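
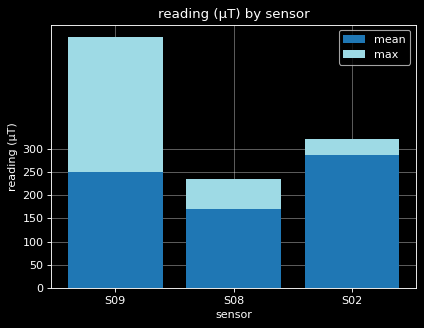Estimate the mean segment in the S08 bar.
≈ 150

mean top ≈ 150, bottom ≈ 0; segment ≈ 150.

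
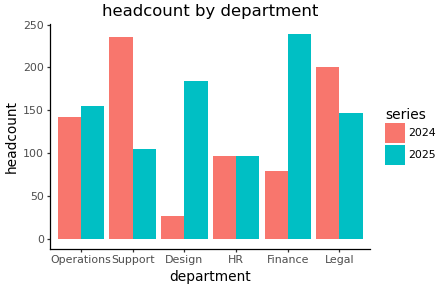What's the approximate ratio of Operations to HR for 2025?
Operations ≈ 160, HR ≈ 100; 160/100 ≈ 1.6.

≈ 1.6×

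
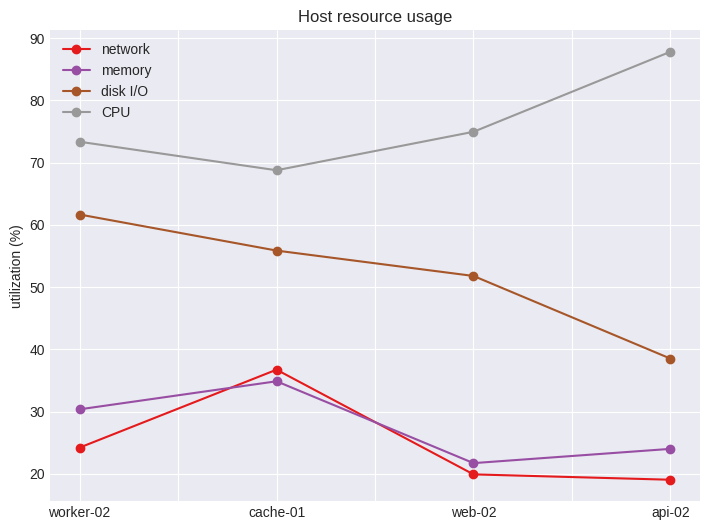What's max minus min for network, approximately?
≈ 20

Max cache-01 ≈ 40, min api-02 ≈ 20; range ≈ 20.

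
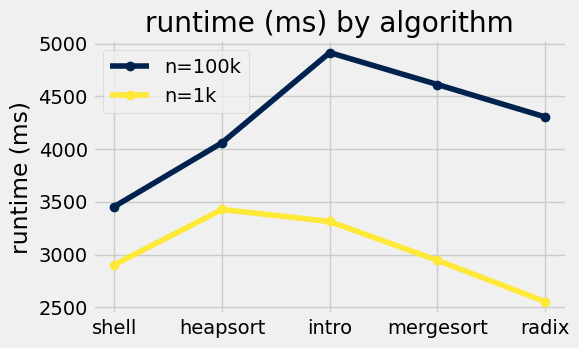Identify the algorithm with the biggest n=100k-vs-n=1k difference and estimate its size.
radix, ≈ 1800 ms

radix: n=100k ≈ 4400, n=1k ≈ 2600 → gap ≈ 1800. Next-largest (mergesort) is only ≈ 1600.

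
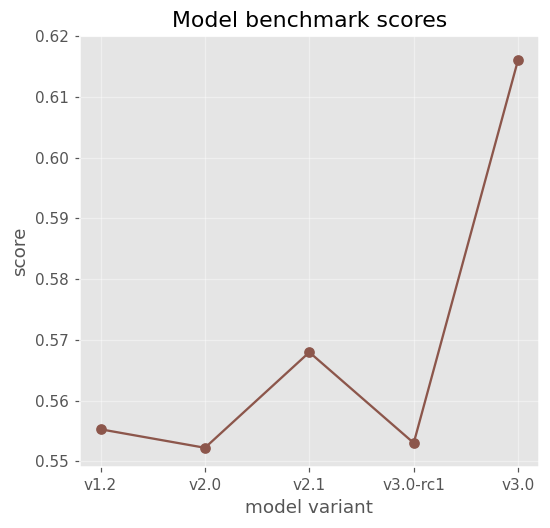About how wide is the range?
Max v3.0 ≈ 0.62, min v2.0 ≈ 0.55; range ≈ 0.07.

≈ 0.07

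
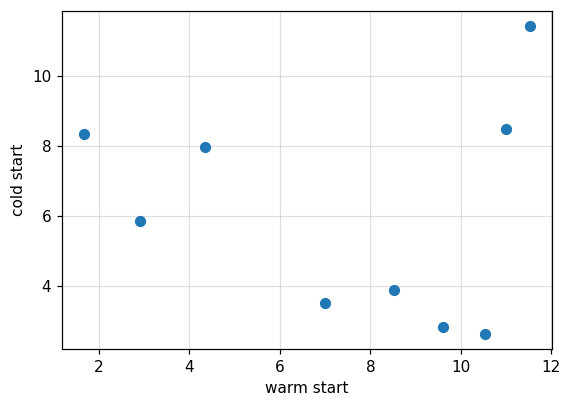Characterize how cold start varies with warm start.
Points are roughly uncorrelated; weak (|r| ≈ 0.1).

no clear correlation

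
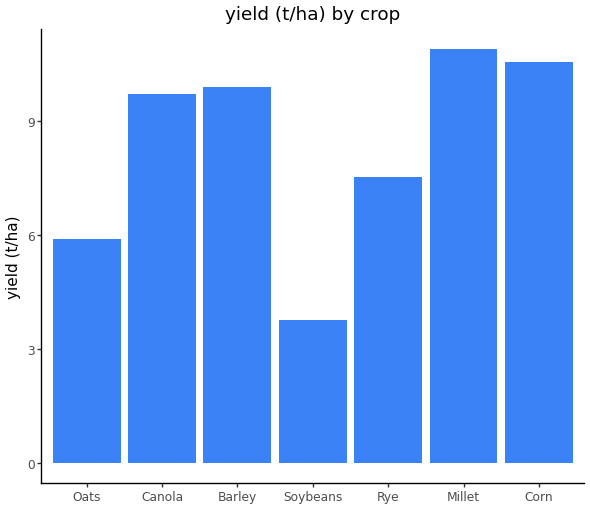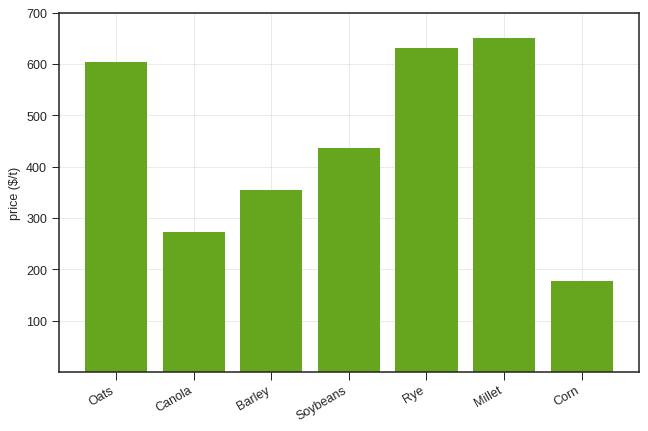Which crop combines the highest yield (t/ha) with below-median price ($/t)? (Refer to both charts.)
Corn

Chart 2 median price ($/t) ≈ 400; below-median crops: Canola, Barley, Corn. Among those, Corn has the highest yield (t/ha) (≈ 11).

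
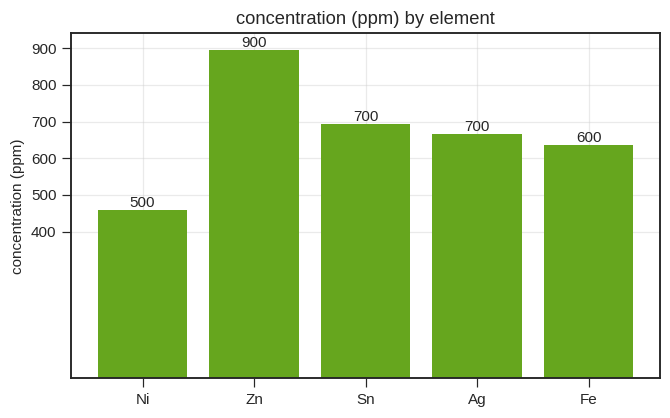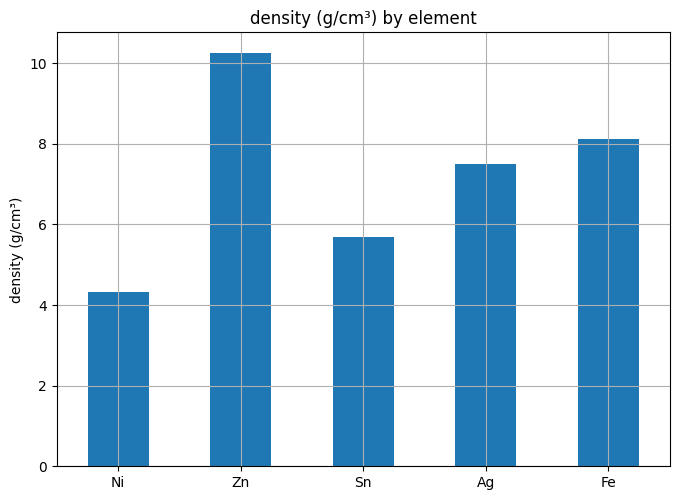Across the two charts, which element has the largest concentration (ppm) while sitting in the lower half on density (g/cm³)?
Chart 2 median density (g/cm³) ≈ 7; below-median elements: Ni, Sn. Among those, Sn has the highest concentration (ppm) (≈ 700).

Sn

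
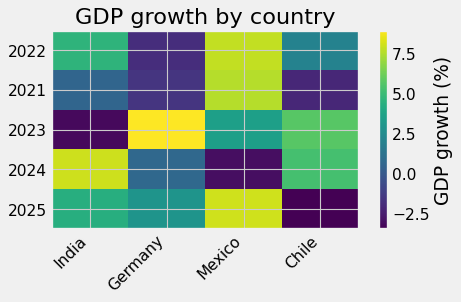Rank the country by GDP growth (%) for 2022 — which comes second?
India

Top 3 for 2022: Mexico ≈ 8, India ≈ 4, Chile ≈ 2.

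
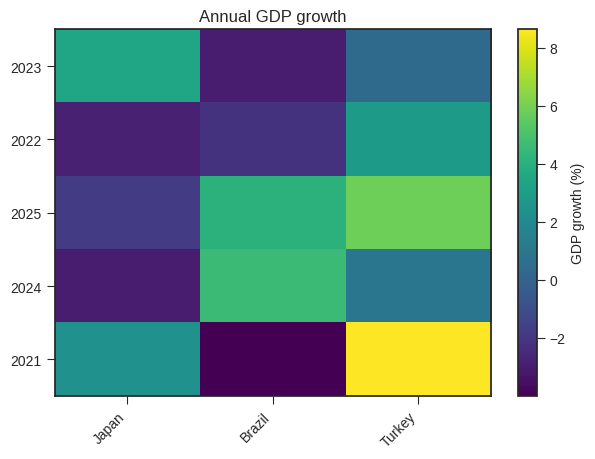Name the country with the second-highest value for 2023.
Turkey

Top 3 for 2023: Japan ≈ 4, Turkey ≈ 0, Brazil ≈ -4.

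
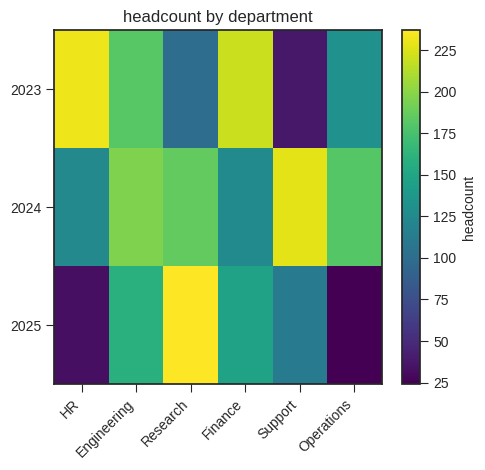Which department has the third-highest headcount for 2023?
Engineering

Top 4 for 2023: HR ≈ 240, Finance ≈ 220, Engineering ≈ 180, Operations ≈ 140.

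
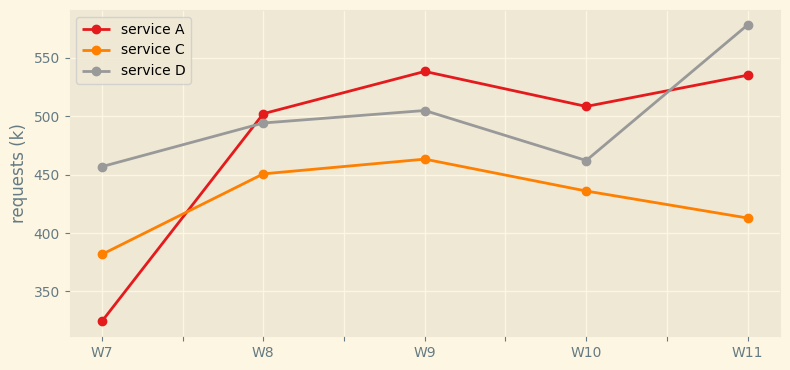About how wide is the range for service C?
≈ 100

Max W9 ≈ 475, min W7 ≈ 375; range ≈ 100.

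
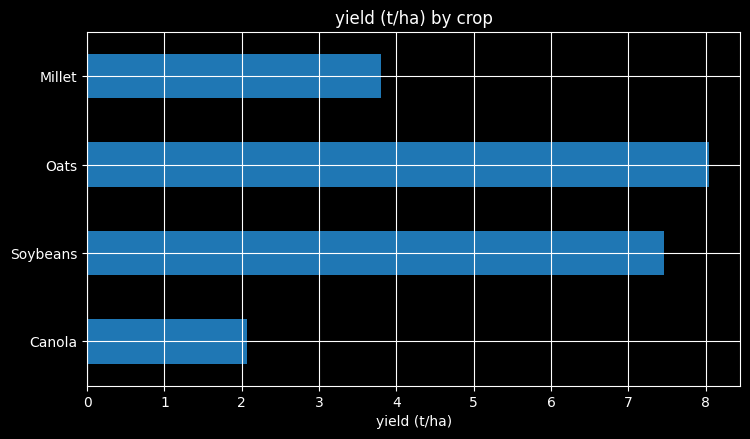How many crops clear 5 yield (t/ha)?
2

Above 5: Soybeans, Oats.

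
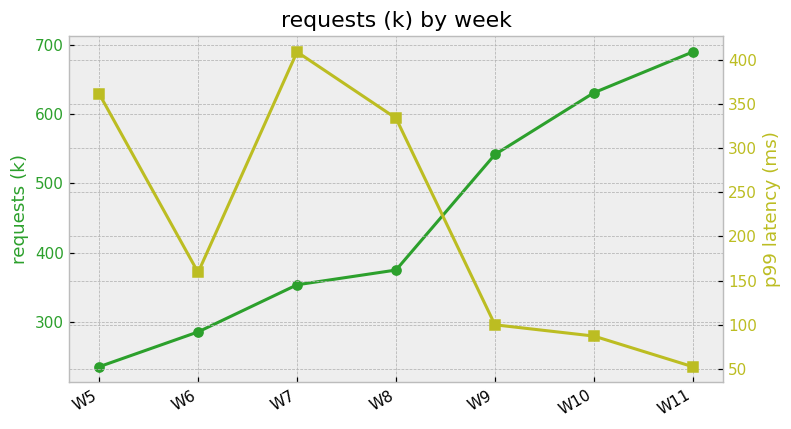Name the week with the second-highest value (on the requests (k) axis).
Top 3 (on the requests (k) axis): W11 ≈ 700, W10 ≈ 650, W9 ≈ 550.

W10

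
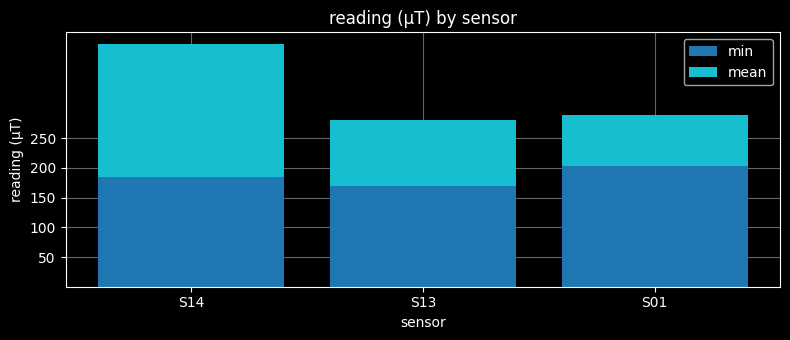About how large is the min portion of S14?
min top ≈ 200, bottom ≈ 0; segment ≈ 200.

≈ 200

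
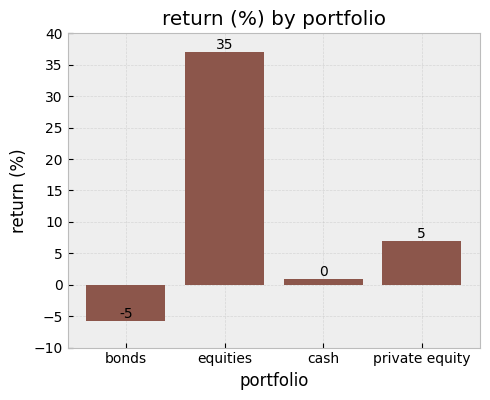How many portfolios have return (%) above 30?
Above 30: equities.

1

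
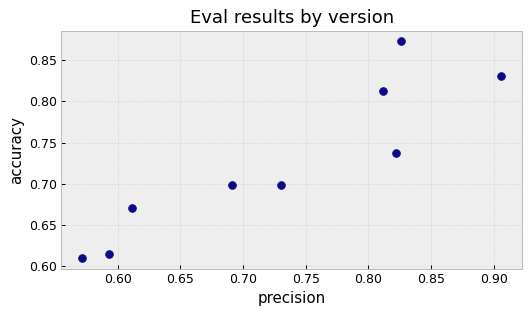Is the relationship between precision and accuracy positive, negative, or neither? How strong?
positive, strong

Points are positively correlated; strong (|r| ≈ 0.9).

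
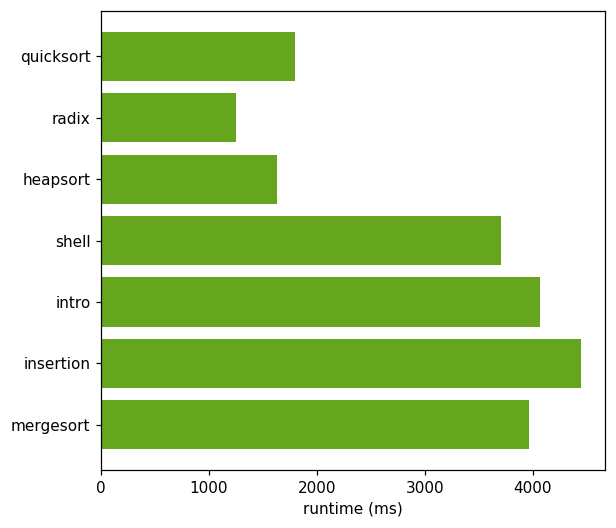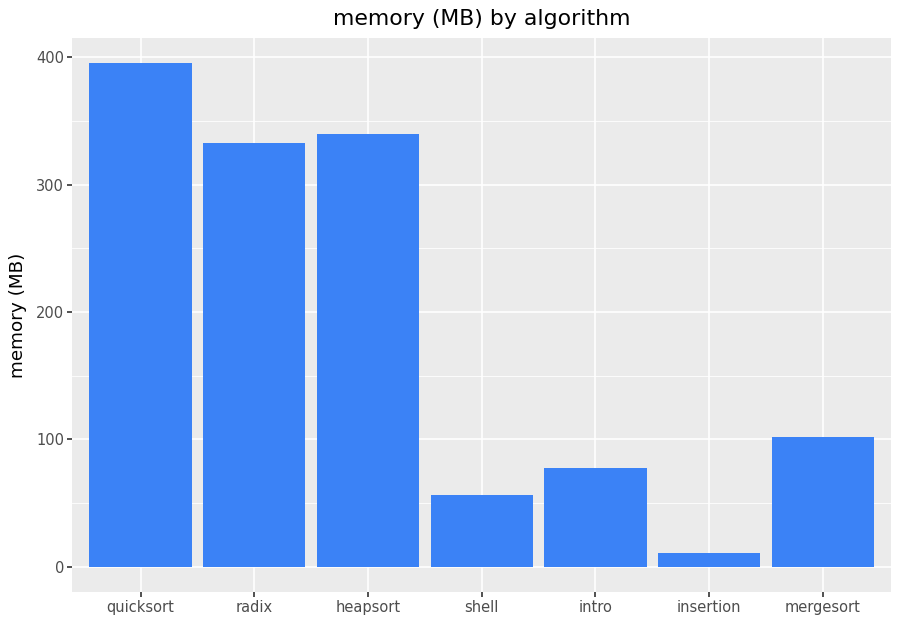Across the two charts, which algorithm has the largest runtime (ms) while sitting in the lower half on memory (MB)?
Chart 2 median memory (MB) ≈ 100; below-median algorithms: shell, intro, insertion. Among those, insertion has the highest runtime (ms) (≈ 4500).

insertion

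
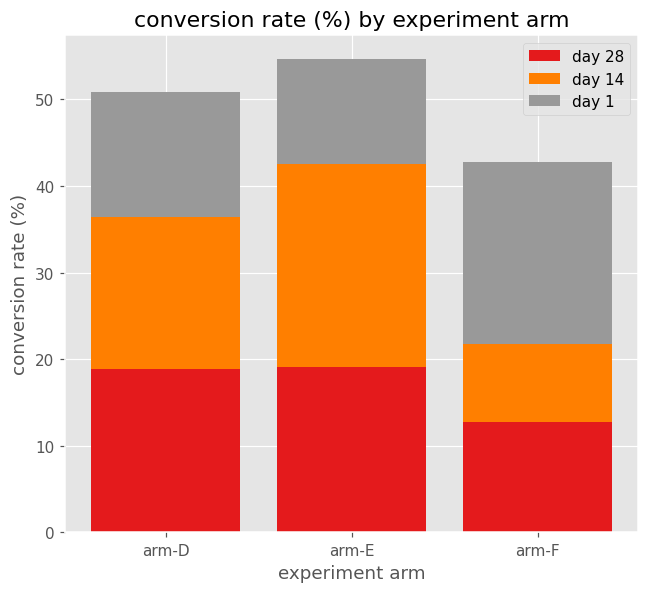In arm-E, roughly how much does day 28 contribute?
day 28 top ≈ 20, bottom ≈ 0; segment ≈ 20.

≈ 20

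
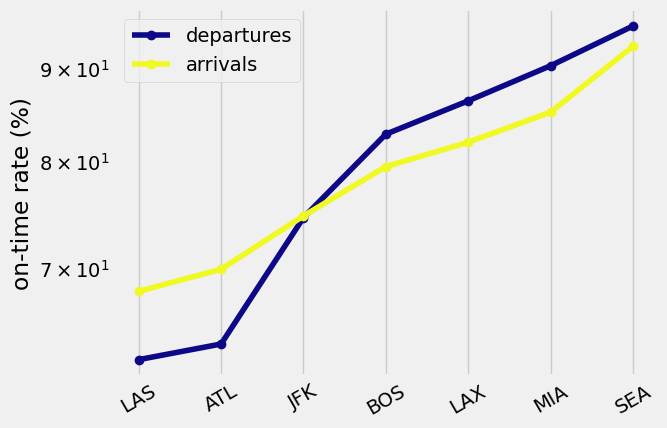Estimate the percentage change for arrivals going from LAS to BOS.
LAS ≈ 70, BOS ≈ 80; (80 − 70) / 70 ≈ +14.3%.

≈ +14.3%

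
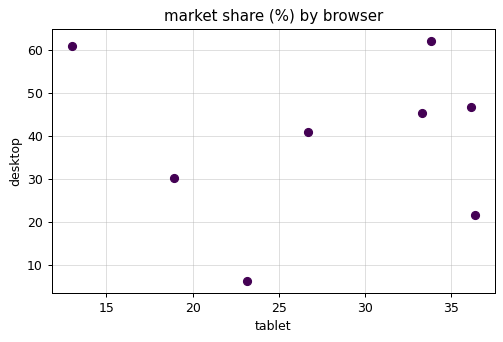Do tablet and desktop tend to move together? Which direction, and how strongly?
no clear correlation

Points are roughly uncorrelated; weak (|r| ≈ 0.0).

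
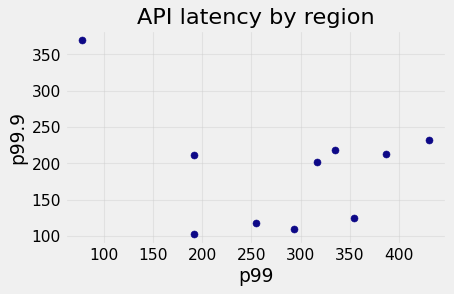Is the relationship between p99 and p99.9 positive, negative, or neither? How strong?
Points are negatively correlated; weak (|r| ≈ 0.3).

negative, weak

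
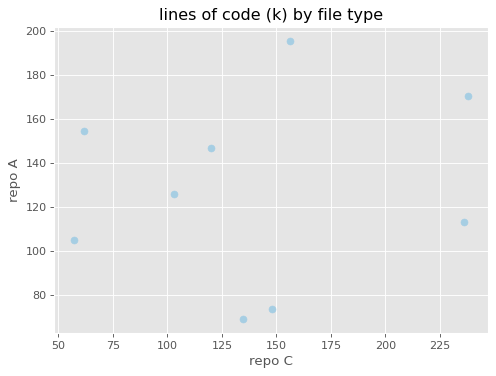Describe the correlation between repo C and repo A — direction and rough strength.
no clear correlation

Points are roughly uncorrelated; weak (|r| ≈ 0.1).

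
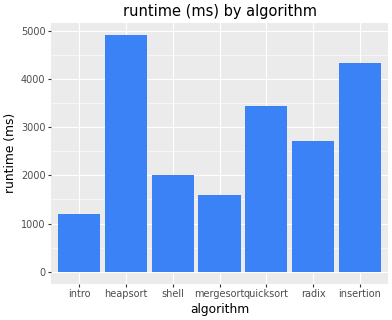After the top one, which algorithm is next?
insertion

Top 3: heapsort ≈ 5000, insertion ≈ 4500, quicksort ≈ 3500.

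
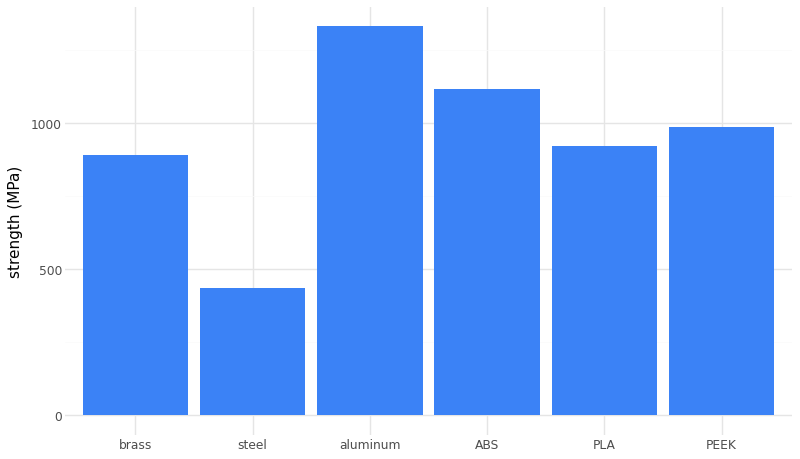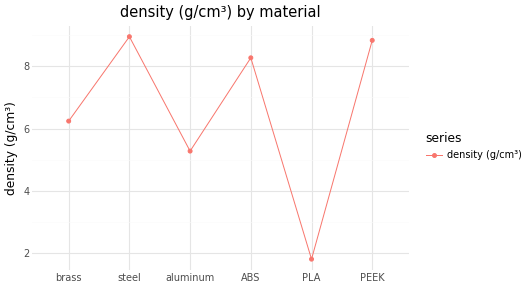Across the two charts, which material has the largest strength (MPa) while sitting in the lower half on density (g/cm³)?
Chart 2 median density (g/cm³) ≈ 7; below-median materials: brass, aluminum, PLA. Among those, aluminum has the highest strength (MPa) (≈ 1400).

aluminum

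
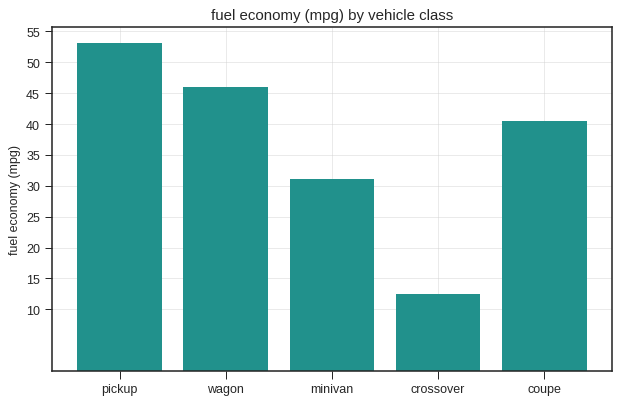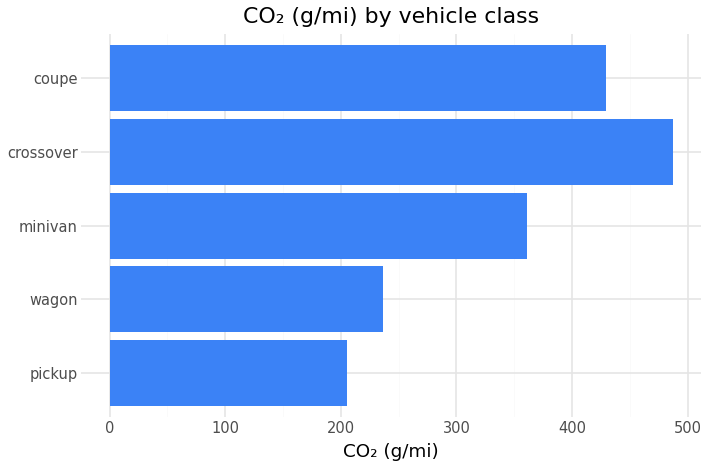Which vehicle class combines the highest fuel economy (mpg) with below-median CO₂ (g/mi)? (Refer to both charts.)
Chart 2 median CO₂ (g/mi) ≈ 350; below-median vehicle classes: pickup, wagon. Among those, pickup has the highest fuel economy (mpg) (≈ 55).

pickup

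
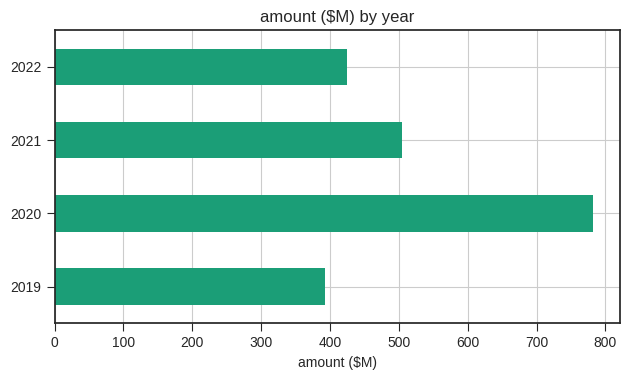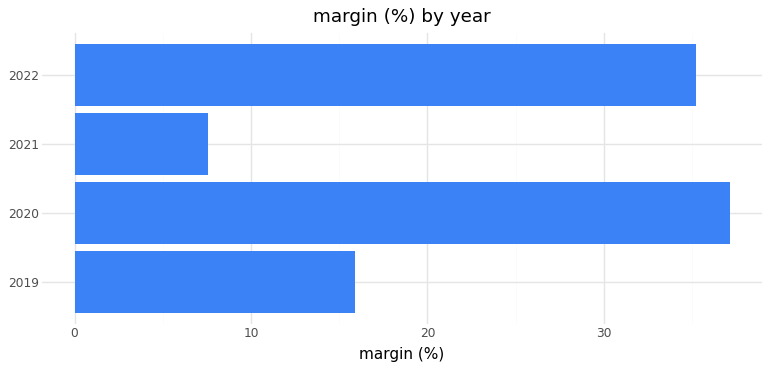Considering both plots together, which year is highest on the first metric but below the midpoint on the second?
Chart 2 median margin (%) ≈ 25; below-median years: 2019, 2021. Among those, 2021 has the highest amount ($M) (≈ 500).

2021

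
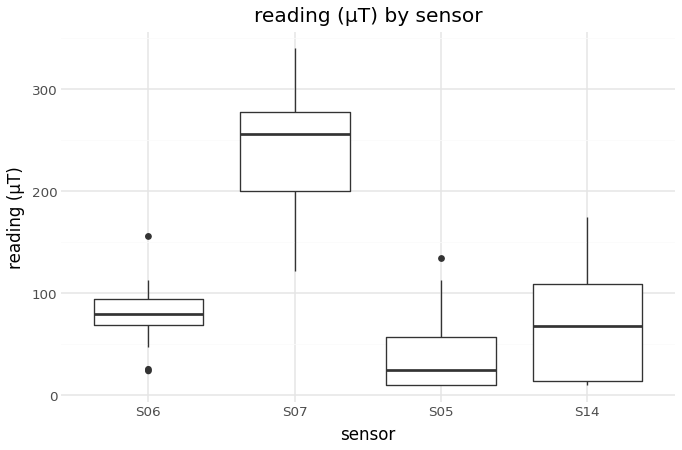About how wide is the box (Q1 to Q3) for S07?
≈ 80

Q3 ≈ 280, Q1 ≈ 200; IQR ≈ 80.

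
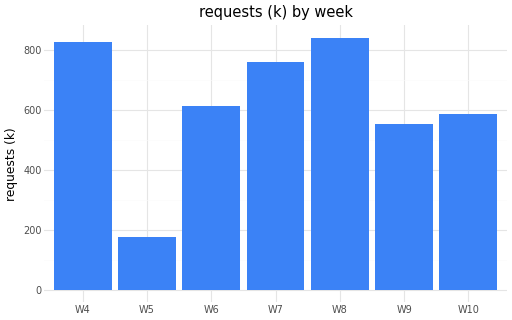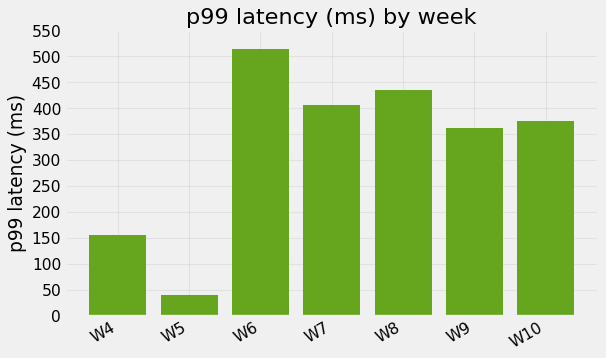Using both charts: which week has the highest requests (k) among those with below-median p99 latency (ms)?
W4

Chart 2 median p99 latency (ms) ≈ 350; below-median weeks: W4, W5, W9. Among those, W4 has the highest requests (k) (≈ 800).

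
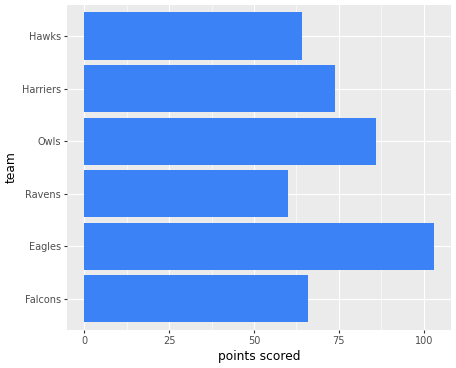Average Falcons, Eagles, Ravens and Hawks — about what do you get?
(70 + 100 + 60 + 60) / 4 ≈ 72.

≈ 72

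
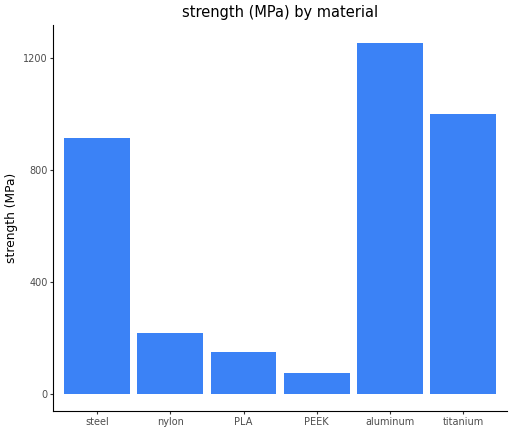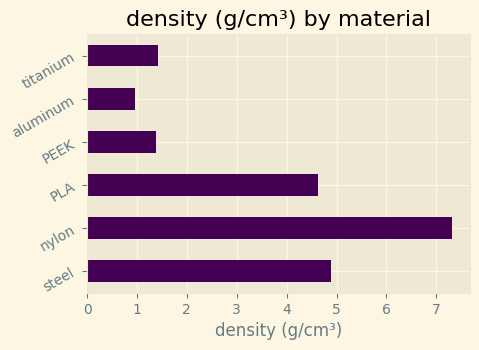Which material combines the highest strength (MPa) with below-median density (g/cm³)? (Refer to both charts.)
aluminum

Chart 2 median density (g/cm³) ≈ 3; below-median materials: PEEK, aluminum, titanium. Among those, aluminum has the highest strength (MPa) (≈ 1200).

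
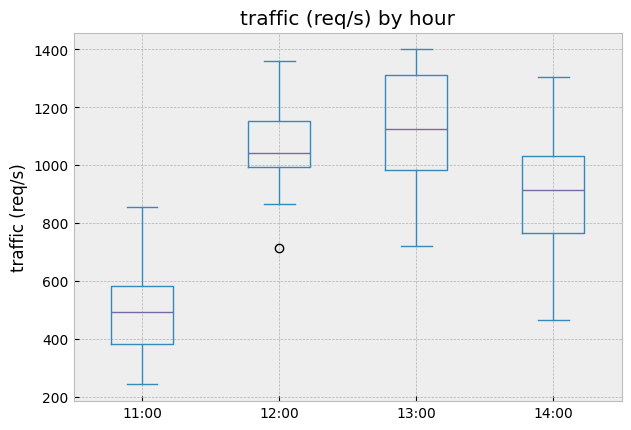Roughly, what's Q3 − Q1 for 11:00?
Q3 ≈ 600, Q1 ≈ 400; IQR ≈ 200.

≈ 200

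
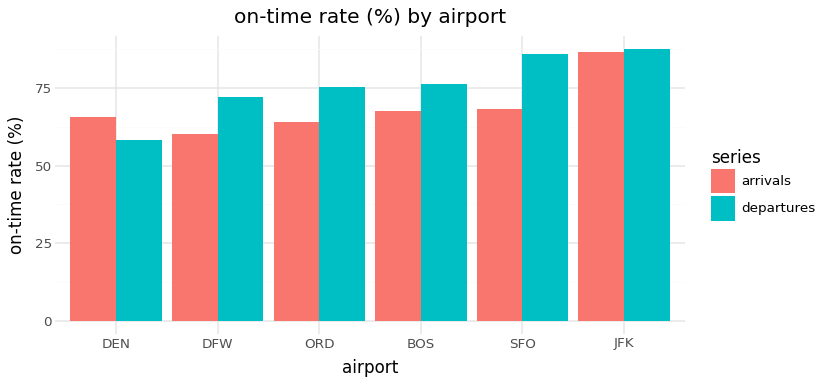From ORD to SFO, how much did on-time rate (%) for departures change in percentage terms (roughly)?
ORD ≈ 80, SFO ≈ 90; (90 − 80) / 80 ≈ +12.5%.

≈ +12.5%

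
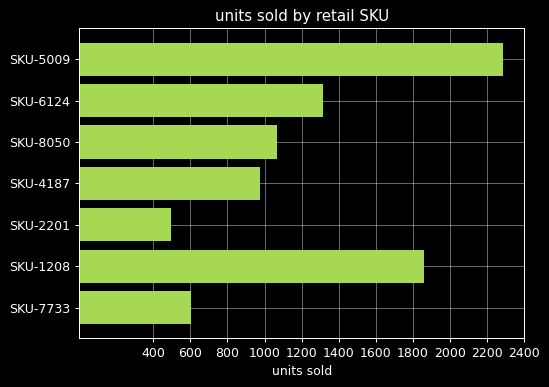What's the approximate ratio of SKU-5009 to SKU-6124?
≈ 1.57×

SKU-5009 ≈ 2200, SKU-6124 ≈ 1400; 2200/1400 ≈ 1.57.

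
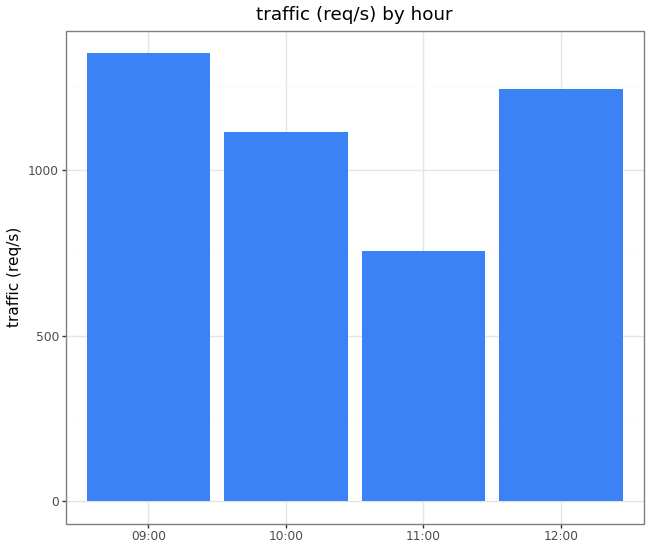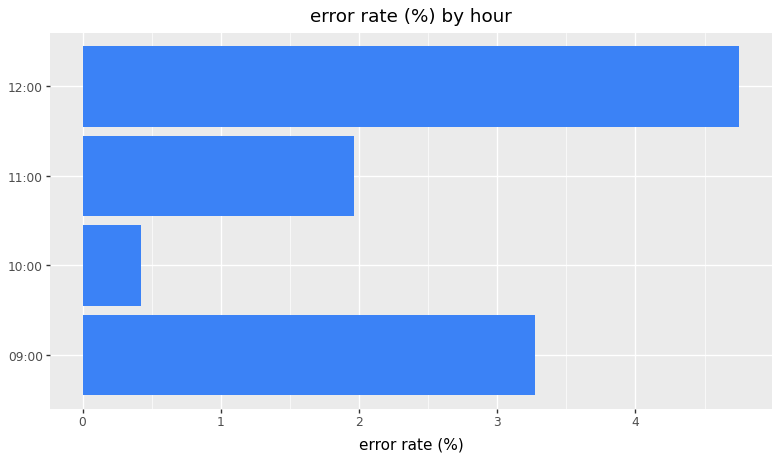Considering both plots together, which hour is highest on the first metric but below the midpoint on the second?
10:00

Chart 2 median error rate (%) ≈ 2.5; below-median hours: 10:00, 11:00. Among those, 10:00 has the highest traffic (req/s) (≈ 1200).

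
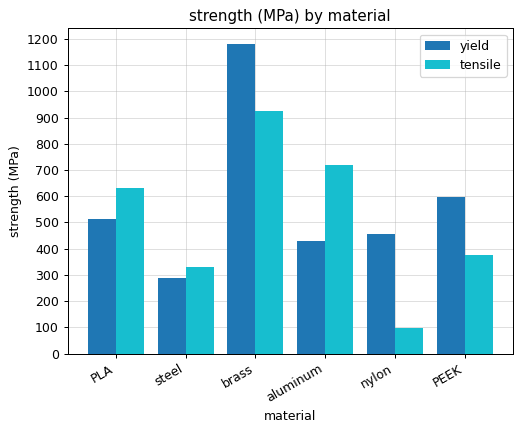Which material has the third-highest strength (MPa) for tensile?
Top 4 for tensile: brass ≈ 900, aluminum ≈ 700, PLA ≈ 600, PEEK ≈ 400.

PLA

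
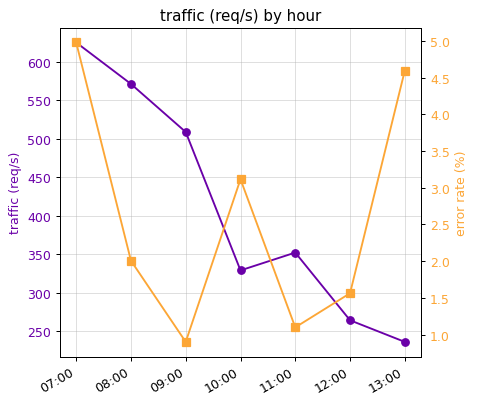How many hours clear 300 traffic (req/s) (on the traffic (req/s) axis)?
Above 300: 07:00, 08:00, 09:00, 10:00, 11:00.

5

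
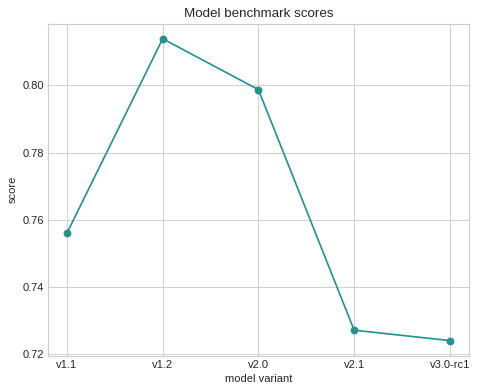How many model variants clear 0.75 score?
Above 0.75: v1.1, v1.2, v2.0.

3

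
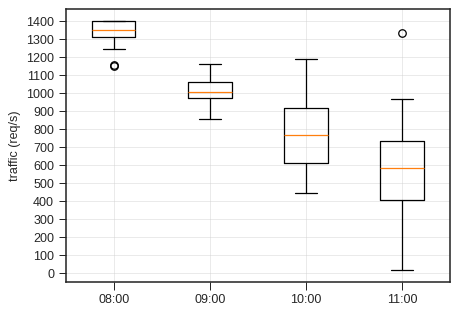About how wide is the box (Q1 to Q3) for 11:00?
Q3 ≈ 700, Q1 ≈ 400; IQR ≈ 300.

≈ 300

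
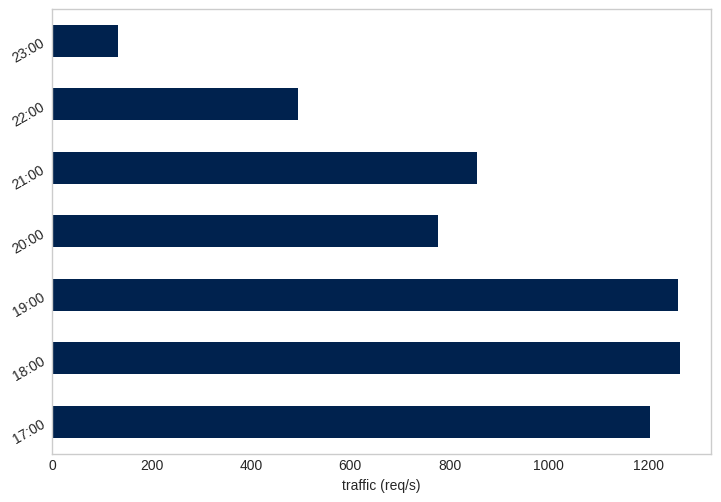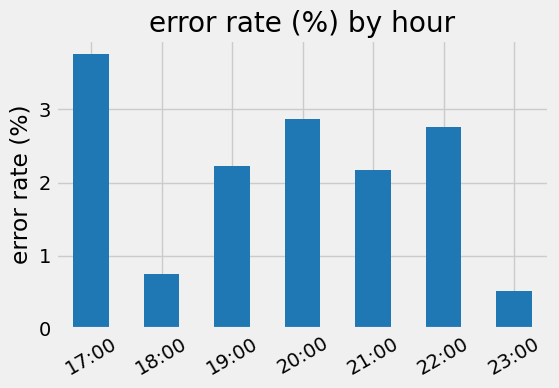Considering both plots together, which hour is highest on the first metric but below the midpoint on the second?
18:00

Chart 2 median error rate (%) ≈ 2; below-median hours: 18:00, 21:00, 23:00. Among those, 18:00 has the highest traffic (req/s) (≈ 1200).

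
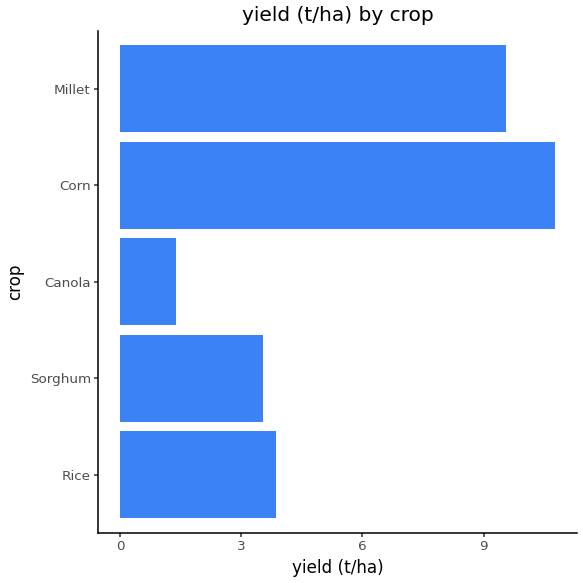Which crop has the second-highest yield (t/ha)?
Millet

Top 3: Corn ≈ 11, Millet ≈ 10, Rice ≈ 4.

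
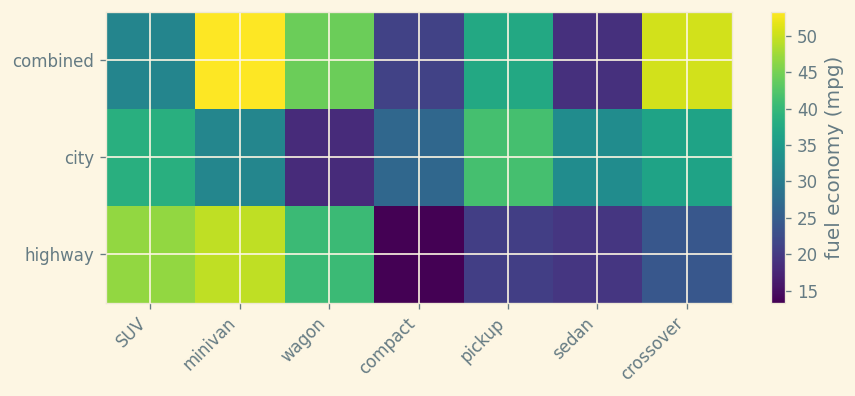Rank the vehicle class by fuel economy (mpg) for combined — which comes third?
wagon

Top 4 for combined: minivan ≈ 55, crossover ≈ 50, wagon ≈ 45, pickup ≈ 35.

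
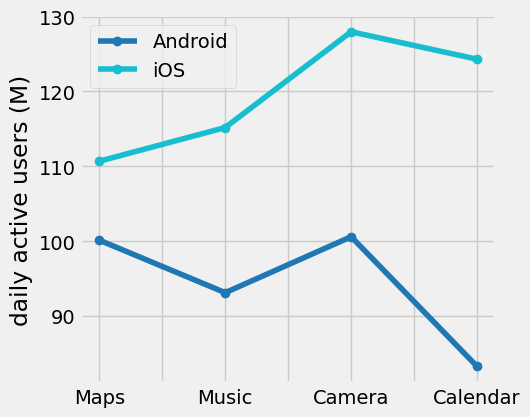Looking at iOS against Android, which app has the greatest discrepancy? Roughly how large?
Calendar: iOS ≈ 125, Android ≈ 85 → gap ≈ 40. Next-largest (Camera) is only ≈ 30.

Calendar, ≈ 40 M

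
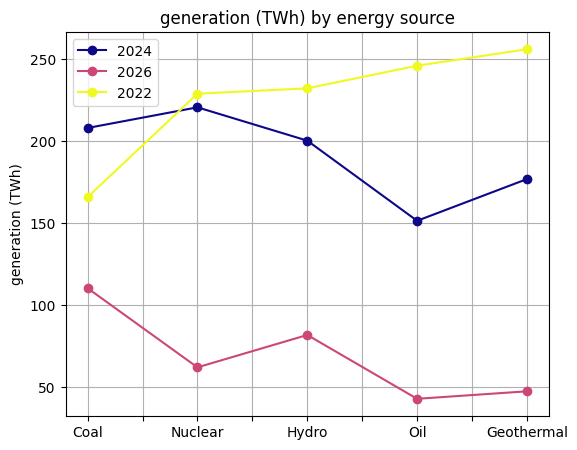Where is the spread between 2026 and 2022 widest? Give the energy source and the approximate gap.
Geothermal, ≈ 220 TWh

Geothermal: 2026 ≈ 40, 2022 ≈ 260 → gap ≈ 220. Next-largest (Oil) is only ≈ 200.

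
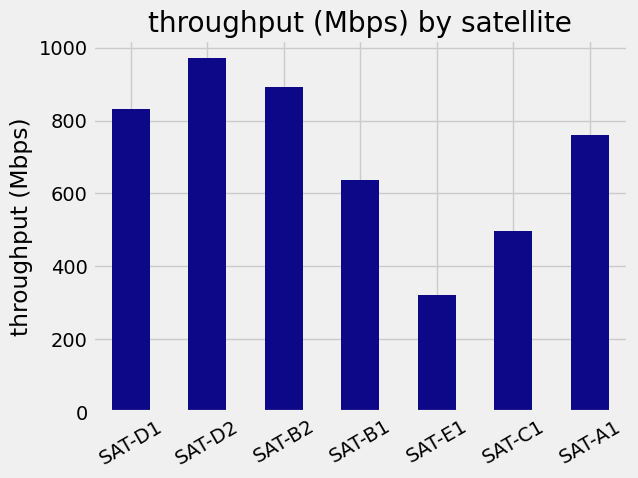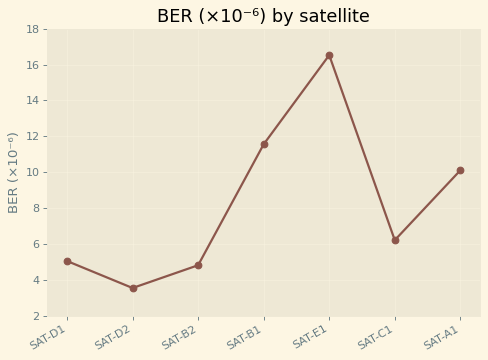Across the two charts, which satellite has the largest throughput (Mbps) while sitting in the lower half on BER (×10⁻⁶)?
SAT-D2

Chart 2 median BER (×10⁻⁶) ≈ 6; below-median satellites: SAT-D1, SAT-D2, SAT-B2. Among those, SAT-D2 has the highest throughput (Mbps) (≈ 1000).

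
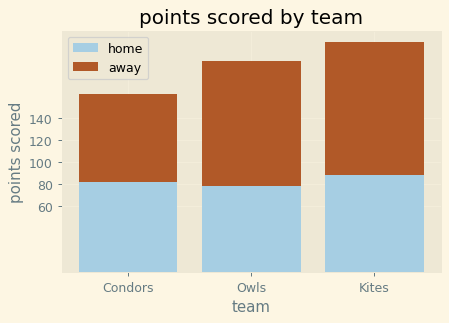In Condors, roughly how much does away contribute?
≈ 80

away top ≈ 160, bottom ≈ 80; segment ≈ 80.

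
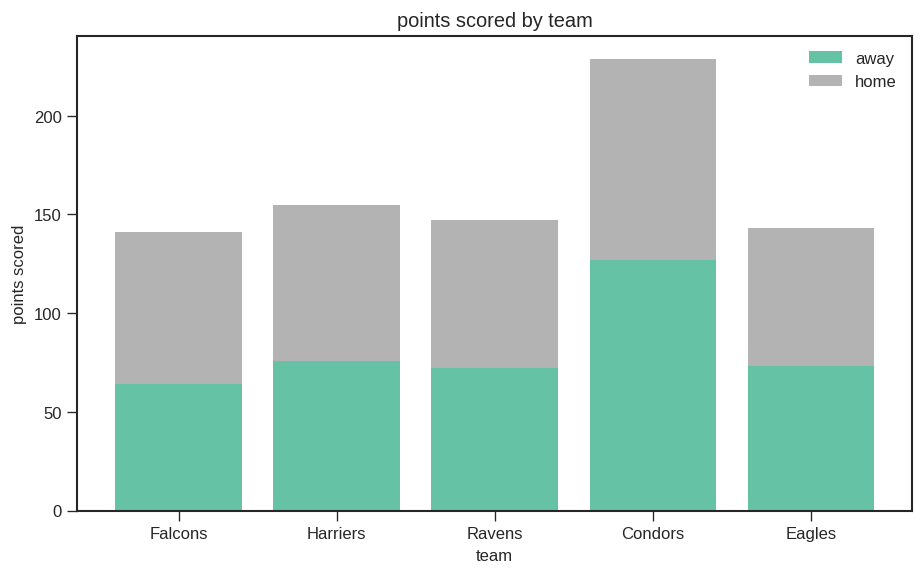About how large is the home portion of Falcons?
home top ≈ 140, bottom ≈ 60; segment ≈ 80.

≈ 80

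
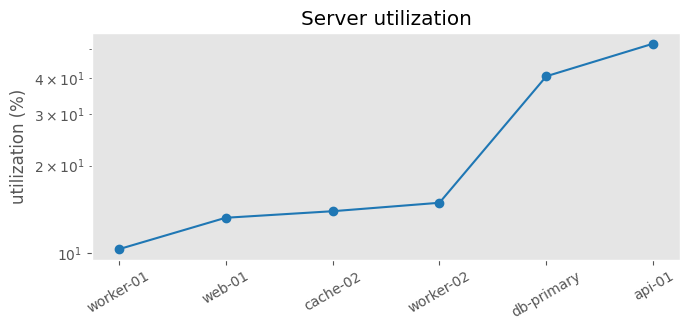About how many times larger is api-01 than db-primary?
≈ 1.25×

api-01 ≈ 50, db-primary ≈ 40; 50/40 ≈ 1.25.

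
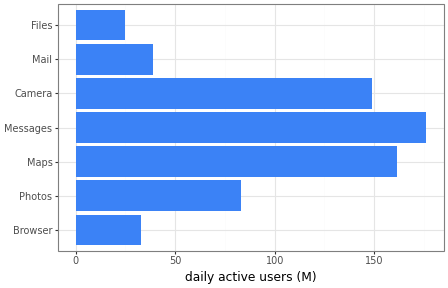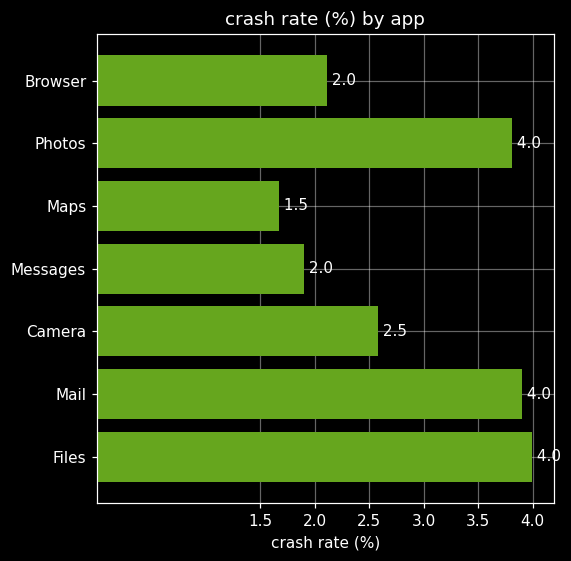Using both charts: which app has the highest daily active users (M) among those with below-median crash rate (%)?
Messages

Chart 2 median crash rate (%) ≈ 2.5; below-median apps: Browser, Maps, Messages. Among those, Messages has the highest daily active users (M) (≈ 180).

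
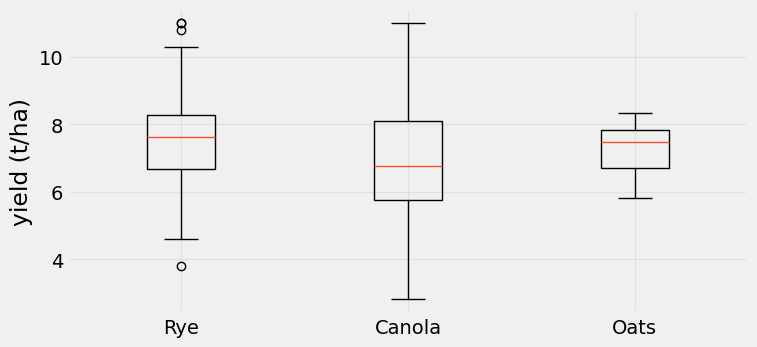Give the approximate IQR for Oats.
Q3 ≈ 7.8, Q1 ≈ 6.7; IQR ≈ 1.1.

≈ 1.1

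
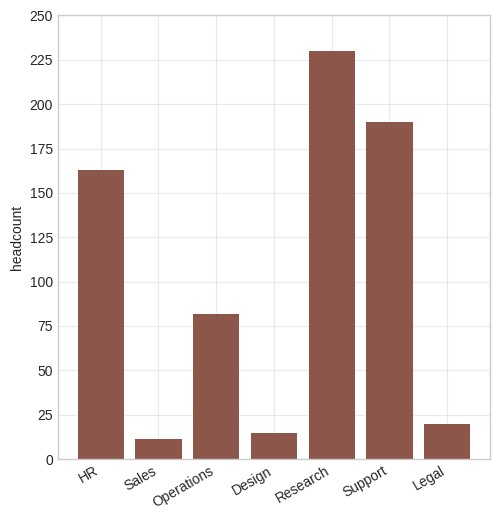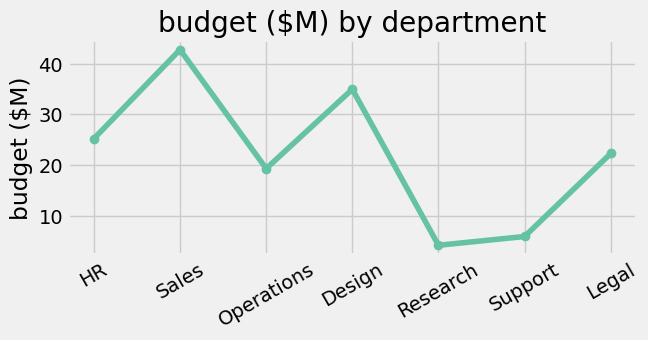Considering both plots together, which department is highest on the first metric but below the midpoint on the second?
Research

Chart 2 median budget ($M) ≈ 20; below-median departments: Operations, Research, Support. Among those, Research has the highest headcount (≈ 225).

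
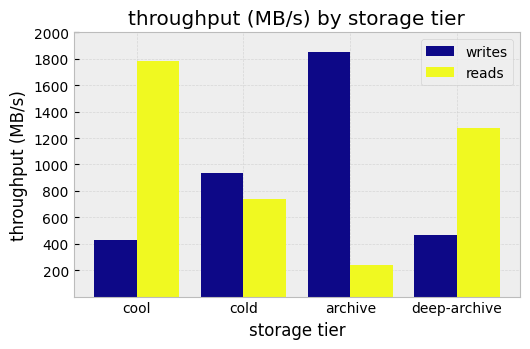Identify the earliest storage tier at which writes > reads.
cool: writes ≈ 400 vs reads ≈ 1800 (not yet); cold: writes ≈ 1000 vs reads ≈ 800 (first crossover).

cold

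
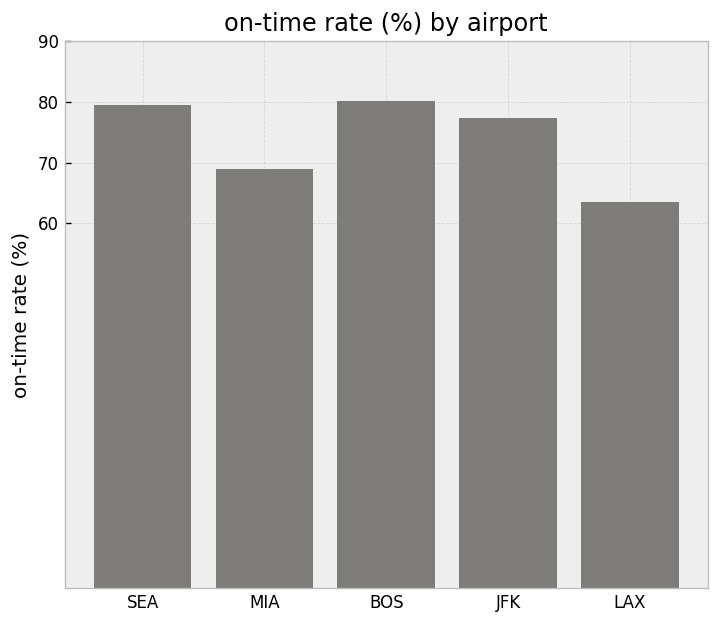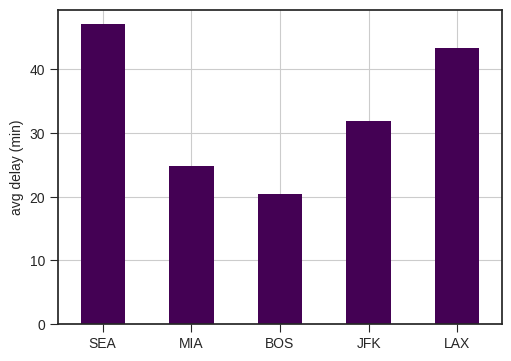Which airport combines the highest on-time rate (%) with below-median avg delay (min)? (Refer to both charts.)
Chart 2 median avg delay (min) ≈ 30; below-median airports: MIA, BOS. Among those, BOS has the highest on-time rate (%) (≈ 80).

BOS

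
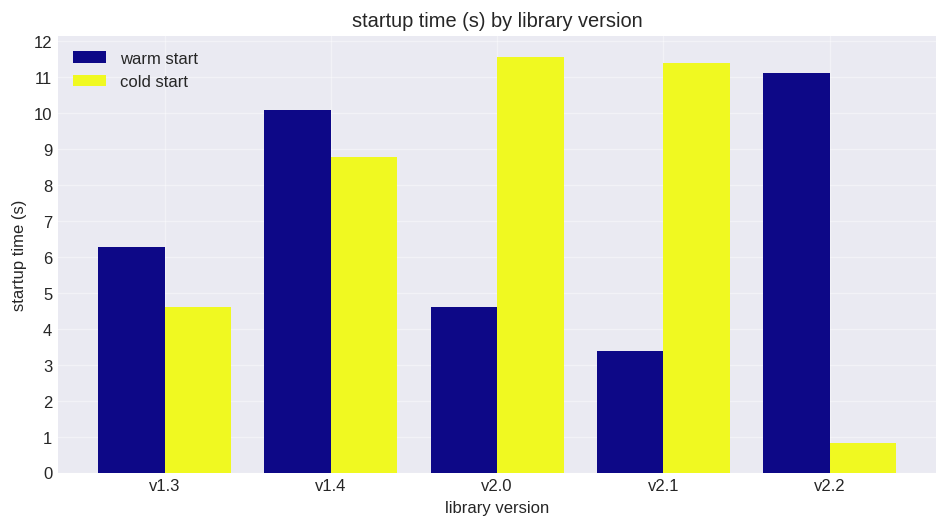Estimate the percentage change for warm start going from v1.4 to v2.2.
v1.4 ≈ 10, v2.2 ≈ 11; (11 − 10) / 10 ≈ +10%.

≈ +10%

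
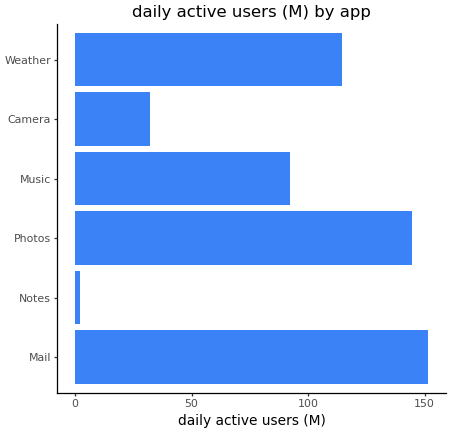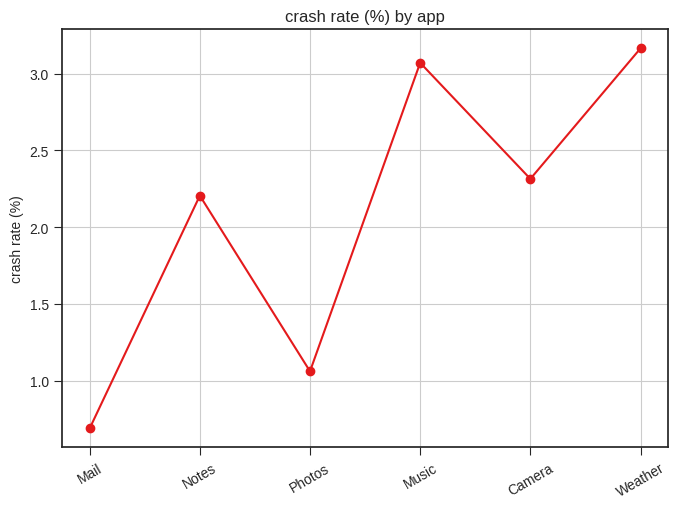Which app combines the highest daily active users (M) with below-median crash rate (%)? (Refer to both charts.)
Mail

Chart 2 median crash rate (%) ≈ 2.5; below-median apps: Mail, Notes, Photos. Among those, Mail has the highest daily active users (M) (≈ 160).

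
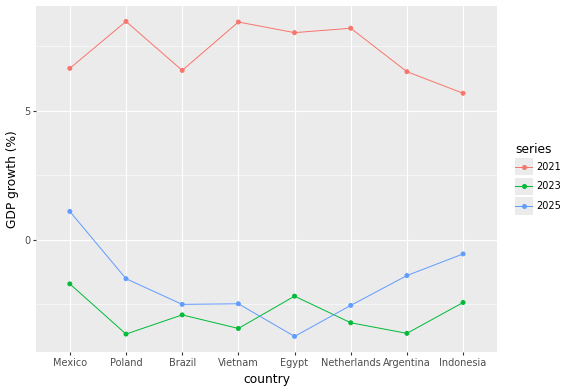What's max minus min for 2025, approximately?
Max Mexico ≈ 2, min Egypt ≈ -4; range ≈ 6.

≈ 6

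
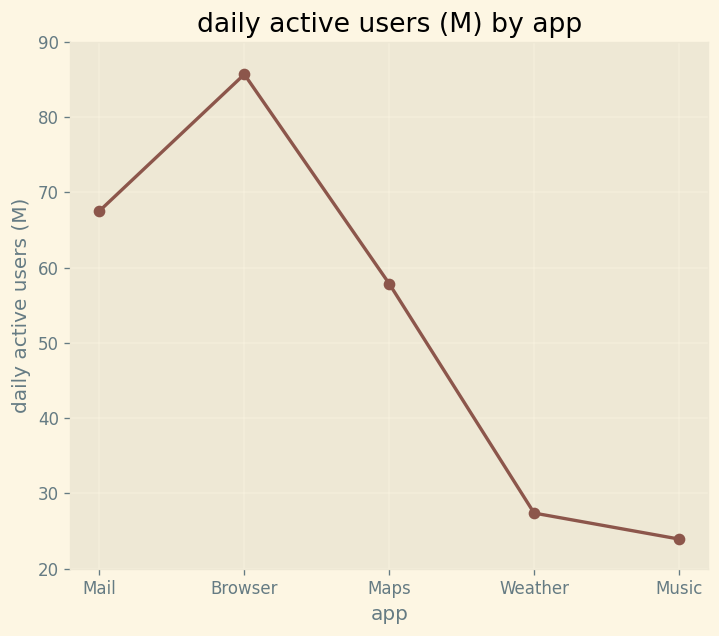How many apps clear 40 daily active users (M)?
Above 40: Mail, Browser, Maps.

3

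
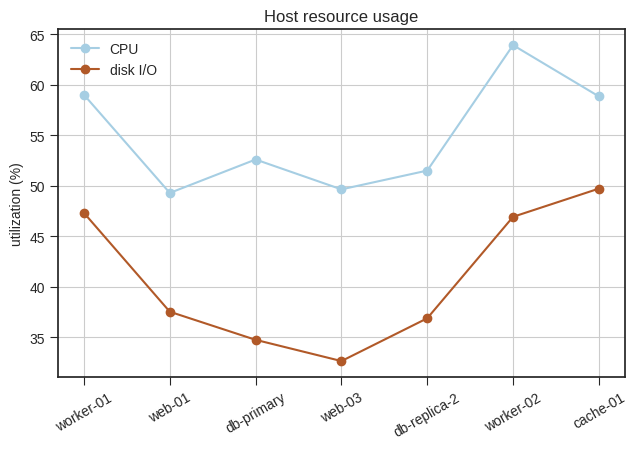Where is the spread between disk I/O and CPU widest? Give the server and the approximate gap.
db-primary: disk I/O ≈ 35, CPU ≈ 55 → gap ≈ 20. Next-largest (web-03) is only ≈ 15.

db-primary, ≈ 20 %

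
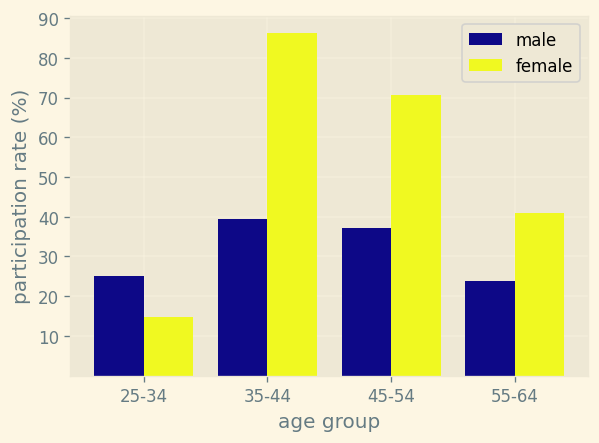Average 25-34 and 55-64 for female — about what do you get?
≈ 25

(10 + 40) / 2 ≈ 25.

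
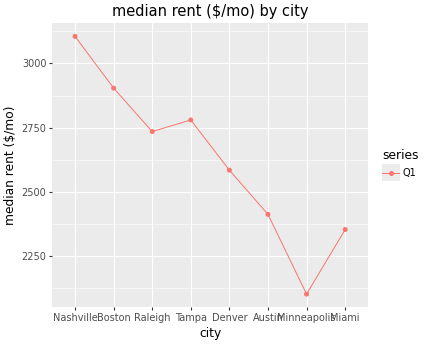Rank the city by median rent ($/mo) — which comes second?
Top 3: Nashville ≈ 3100, Boston ≈ 2900, Tampa ≈ 2800.

Boston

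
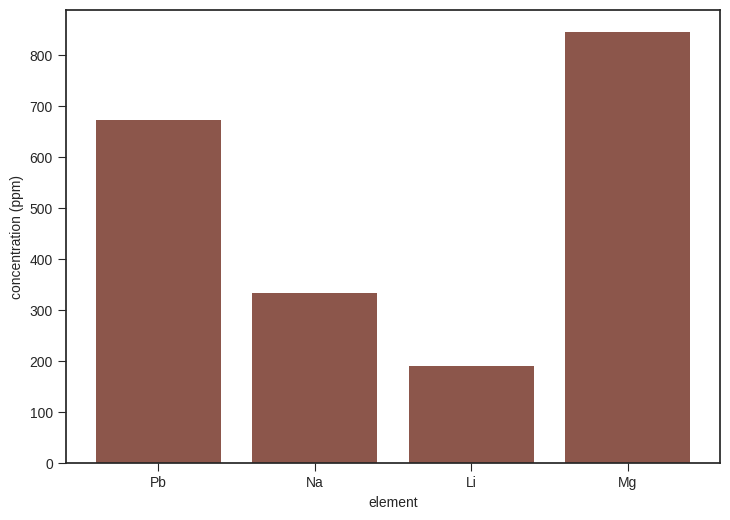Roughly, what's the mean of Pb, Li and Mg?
(700 + 200 + 800) / 3 ≈ 567.

≈ 567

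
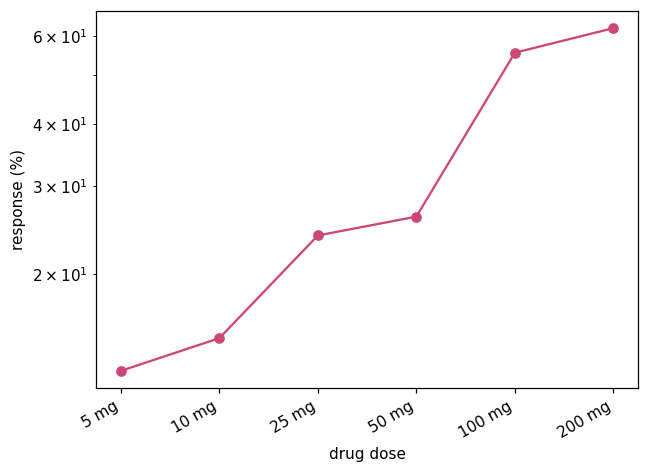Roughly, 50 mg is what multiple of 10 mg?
50 mg ≈ 25, 10 mg ≈ 15; 25/15 ≈ 1.67.

≈ 1.67×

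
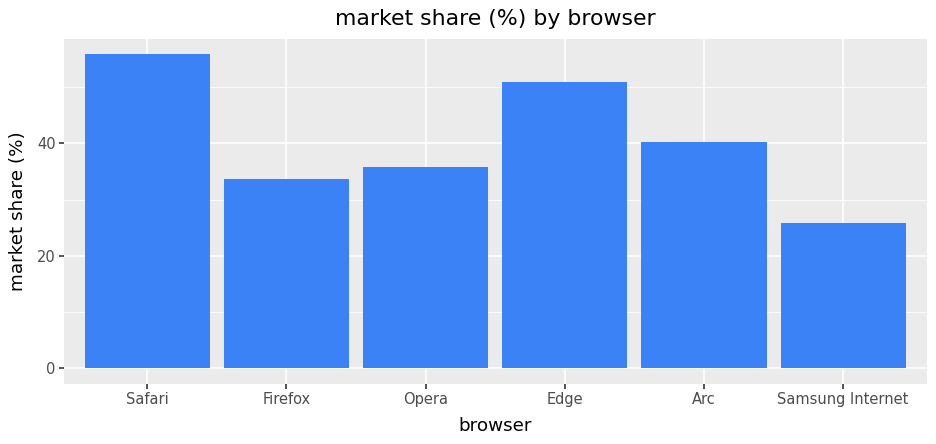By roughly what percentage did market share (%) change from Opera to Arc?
Opera ≈ 35, Arc ≈ 40; (40 − 35) / 35 ≈ +14.3%.

≈ +14.3%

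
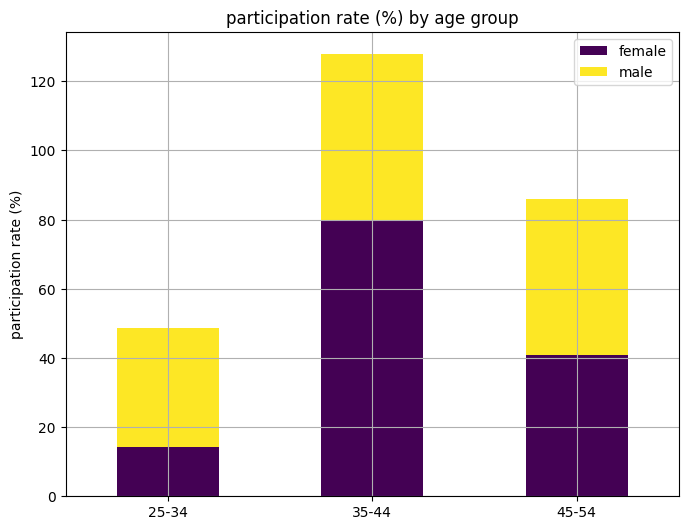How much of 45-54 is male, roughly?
≈ 40

male top ≈ 80, bottom ≈ 40; segment ≈ 40.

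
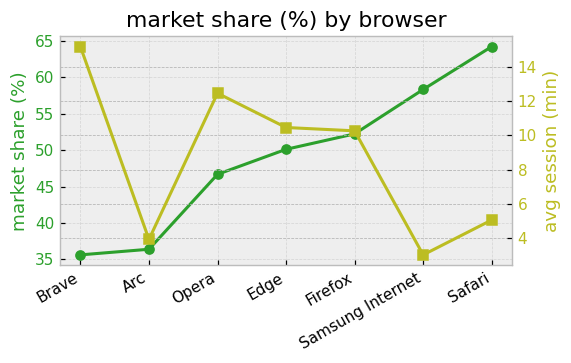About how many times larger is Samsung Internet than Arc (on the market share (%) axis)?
Samsung Internet ≈ 60, Arc ≈ 35; 60/35 ≈ 1.71.

≈ 1.71×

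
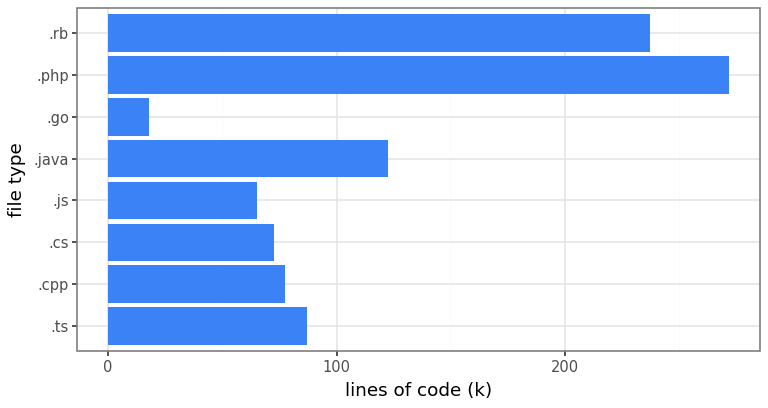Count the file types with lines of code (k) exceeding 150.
2

Above 150: .php, .rb.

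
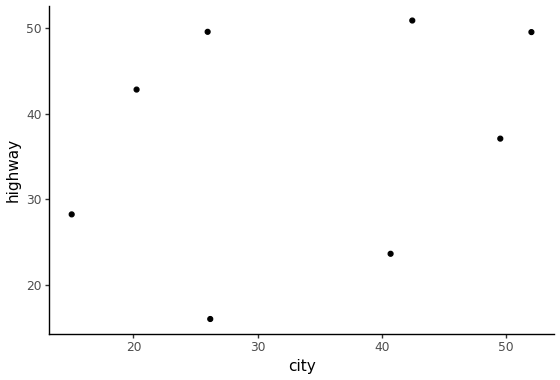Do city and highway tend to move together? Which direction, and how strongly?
Points are positively correlated; weak (|r| ≈ 0.3).

positive, weak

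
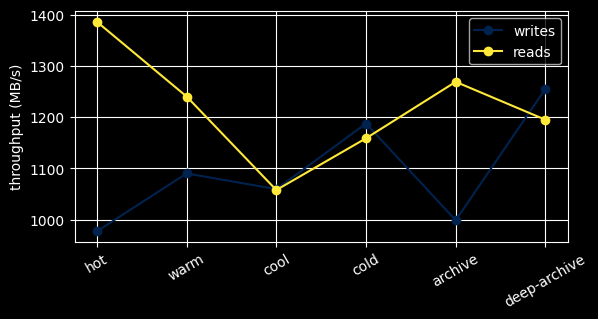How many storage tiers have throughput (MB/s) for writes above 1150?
2

Above 1150: cold, deep-archive.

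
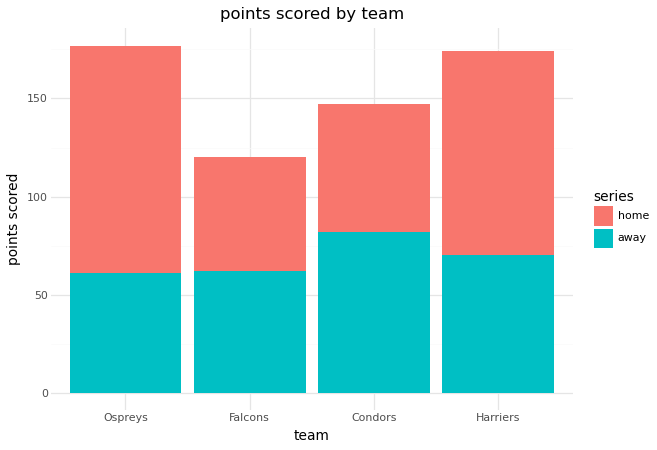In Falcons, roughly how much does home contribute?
≈ 60

home top ≈ 120, bottom ≈ 60; segment ≈ 60.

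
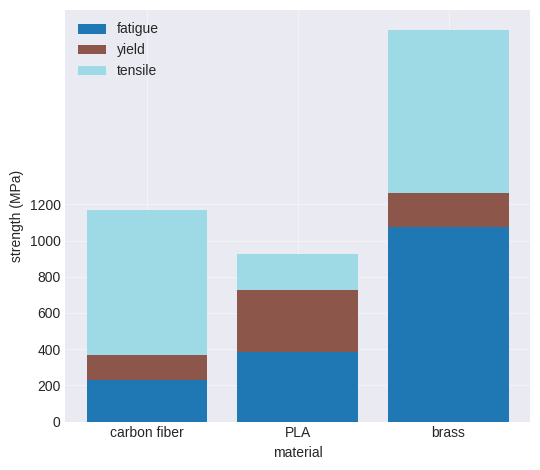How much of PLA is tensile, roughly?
tensile top ≈ 1000, bottom ≈ 800; segment ≈ 200.

≈ 200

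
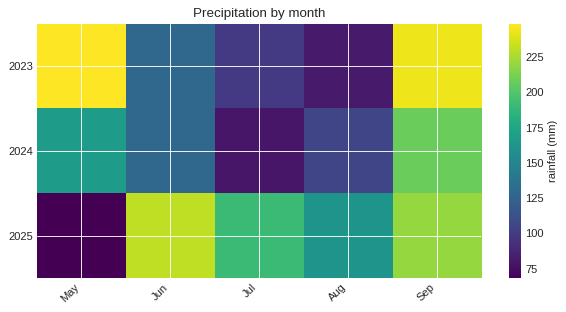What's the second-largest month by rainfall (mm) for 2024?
Top 3 for 2024: Sep ≈ 200, May ≈ 160, Jun ≈ 120.

May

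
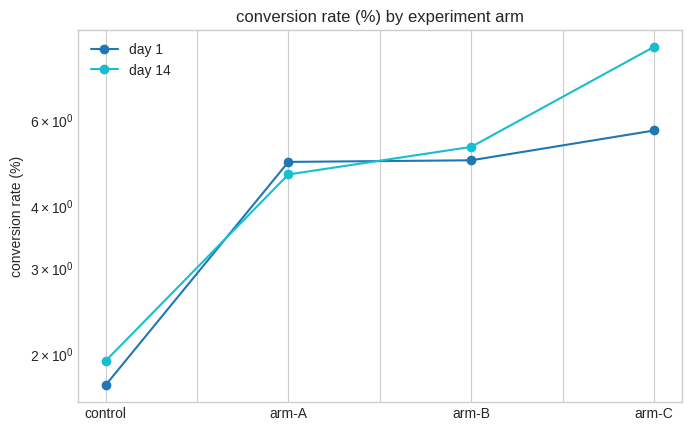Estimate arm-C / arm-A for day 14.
≈ 1.6×

arm-C ≈ 8, arm-A ≈ 5; 8/5 ≈ 1.6.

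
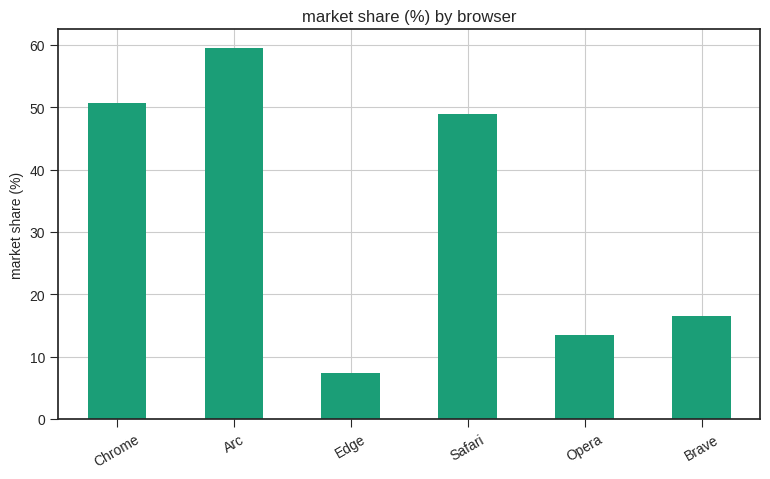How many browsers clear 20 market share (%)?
3

Above 20: Chrome, Arc, Safari.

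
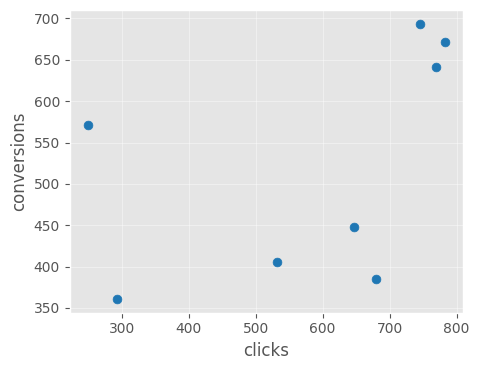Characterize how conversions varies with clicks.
positive, moderate

Points are positively correlated; moderate (|r| ≈ 0.5).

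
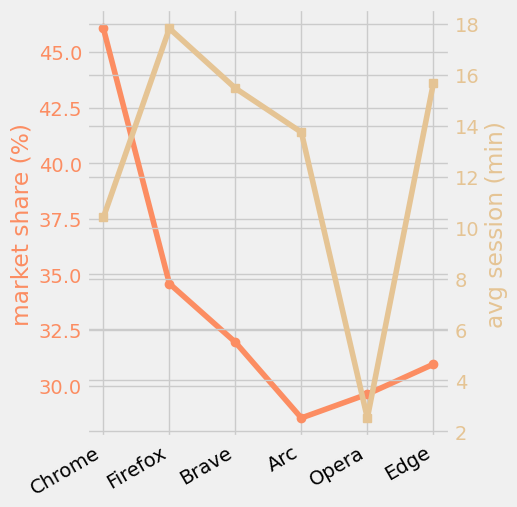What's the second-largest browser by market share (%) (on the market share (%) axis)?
Top 3 (on the market share (%) axis): Chrome ≈ 46, Firefox ≈ 34, Brave ≈ 32.

Firefox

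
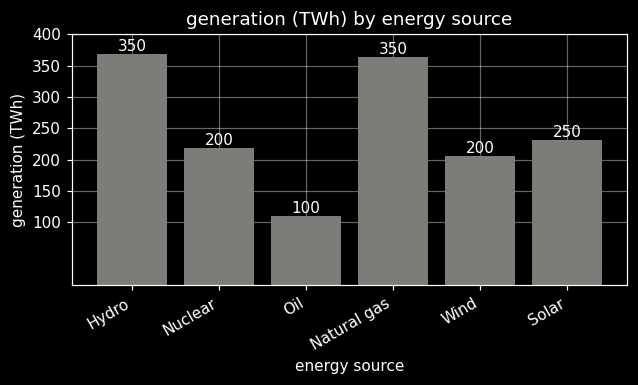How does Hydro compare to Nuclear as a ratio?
≈ 1.75×

Hydro ≈ 350, Nuclear ≈ 200; 350/200 ≈ 1.75.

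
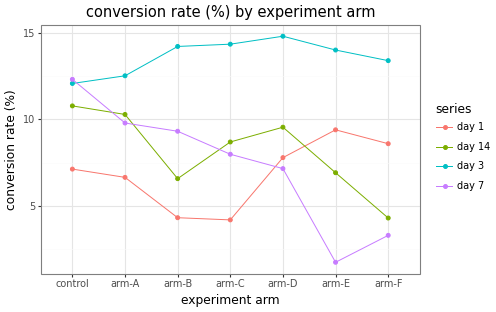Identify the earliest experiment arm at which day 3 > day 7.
control: day 3 ≈ 12 vs day 7 ≈ 12 (not yet); arm-A: day 3 ≈ 12 vs day 7 ≈ 10 (first crossover).

arm-A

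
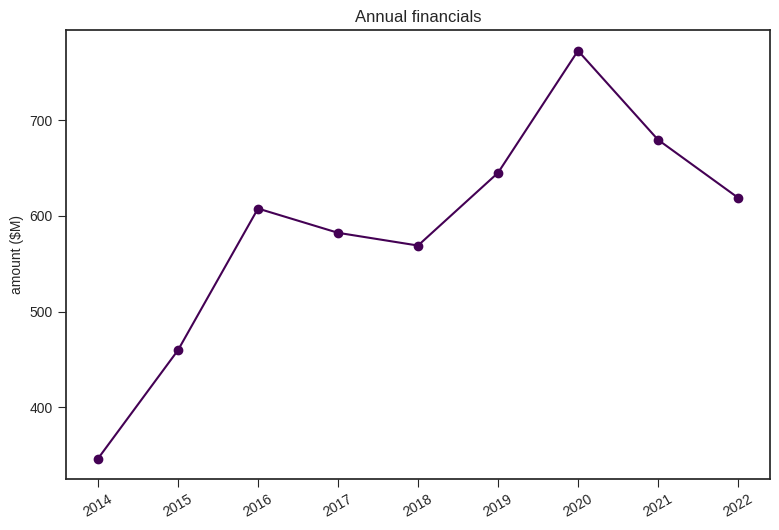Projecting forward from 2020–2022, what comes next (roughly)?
Last three: 750, 700, 600 → slope ≈ -75/step → next ≈ 525.

≈ 525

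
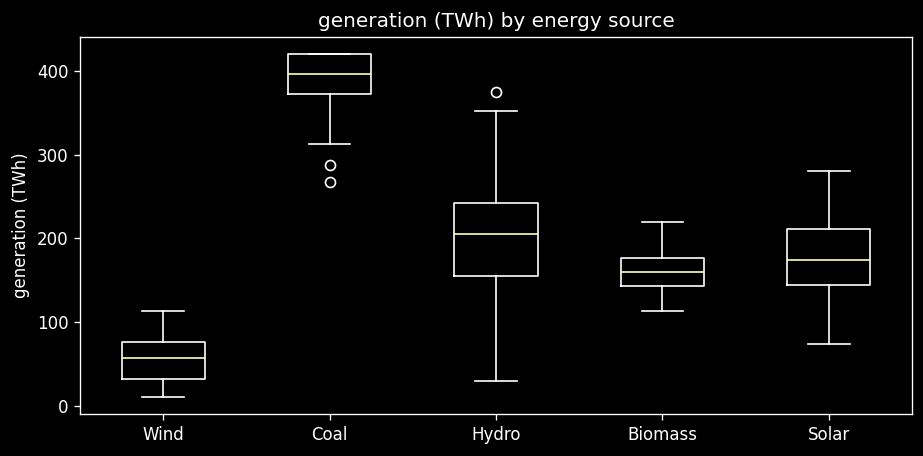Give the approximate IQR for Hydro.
≈ 100

Q3 ≈ 250, Q1 ≈ 150; IQR ≈ 100.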